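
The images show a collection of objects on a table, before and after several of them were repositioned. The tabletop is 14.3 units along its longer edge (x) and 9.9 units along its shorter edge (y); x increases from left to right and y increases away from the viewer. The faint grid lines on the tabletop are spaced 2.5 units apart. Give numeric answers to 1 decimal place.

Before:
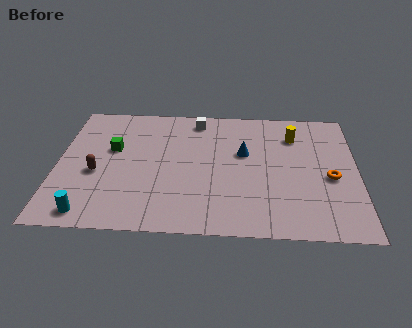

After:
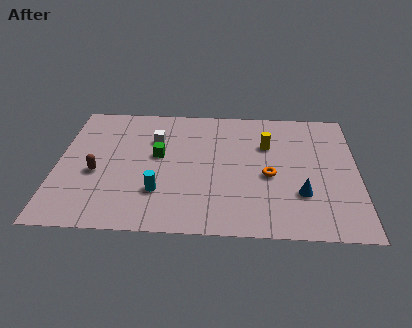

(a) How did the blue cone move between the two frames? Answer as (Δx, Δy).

(2.7, -3.0)

The blue cone was at about (8.9, 6.0) and moved to about (11.6, 3.0).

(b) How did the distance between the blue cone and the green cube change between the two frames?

+1.0

Before: roughly 6.3 units apart; after: 7.3. That's 1.0 units further apart.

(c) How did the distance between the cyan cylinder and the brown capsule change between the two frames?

+0.3

The distance was about 3.0 in the first image and 3.3 in the second, so they moved 0.3 units further apart.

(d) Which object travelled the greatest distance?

the blue cone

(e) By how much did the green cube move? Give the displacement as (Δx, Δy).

(2.2, -0.4)

The green cube was at about (2.6, 6.0) and moved to about (4.8, 5.6).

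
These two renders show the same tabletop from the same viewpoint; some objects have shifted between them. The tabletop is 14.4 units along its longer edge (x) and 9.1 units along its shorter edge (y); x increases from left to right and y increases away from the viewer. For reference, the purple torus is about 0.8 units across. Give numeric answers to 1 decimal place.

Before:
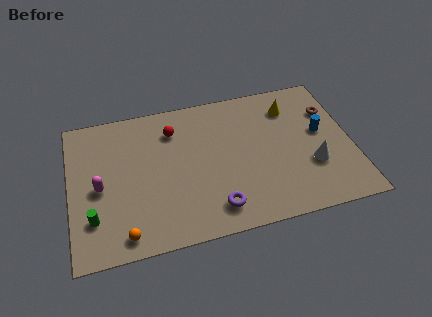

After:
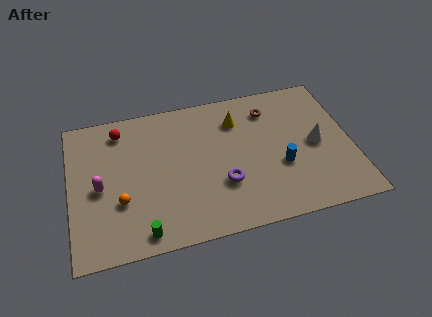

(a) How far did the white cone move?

1.3

The white cone moved from about (12.3, 3.1) to (12.6, 4.4), a distance of √(0.3² + 1.3²) ≈ 1.3.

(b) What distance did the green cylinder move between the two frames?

2.8

From (1.1, 2.4) to (3.5, 1.0), the green cylinder covered √(2.4² + 1.4²) ≈ 2.8 units.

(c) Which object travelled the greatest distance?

the brown torus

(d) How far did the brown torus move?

3.2

The brown torus moved from about (13.5, 6.4) to (10.4, 7.2), a distance of √(3.1² + 0.8²) ≈ 3.2.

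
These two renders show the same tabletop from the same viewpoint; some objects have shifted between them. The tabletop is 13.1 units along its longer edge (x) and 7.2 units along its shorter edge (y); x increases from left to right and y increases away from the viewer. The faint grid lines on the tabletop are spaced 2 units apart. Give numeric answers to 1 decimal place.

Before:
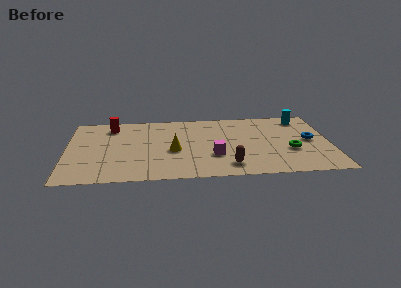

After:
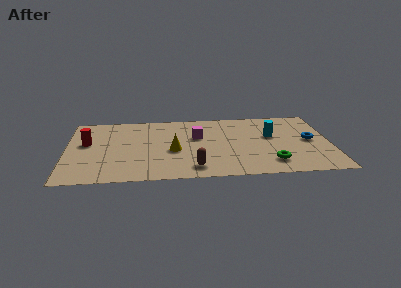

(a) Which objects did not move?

the blue torus and the yellow cone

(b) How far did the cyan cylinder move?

2.4

The cyan cylinder moved from about (11.8, 6.1) to (10.2, 4.3), a distance of √(1.6² + 1.8²) ≈ 2.4.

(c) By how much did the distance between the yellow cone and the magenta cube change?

-0.3

The distance was about 2.1 in the first image and 1.8 in the second, so they moved 0.3 units closer together.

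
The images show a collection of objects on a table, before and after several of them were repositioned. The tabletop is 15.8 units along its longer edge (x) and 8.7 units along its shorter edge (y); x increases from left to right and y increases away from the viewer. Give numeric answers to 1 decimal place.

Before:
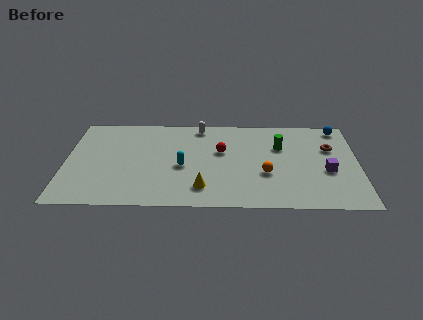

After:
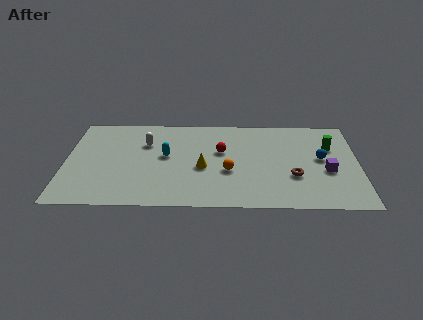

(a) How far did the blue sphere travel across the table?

3.2

From (14.8, 7.7) to (13.8, 4.7), the blue sphere covered √(1.0² + 3.0²) ≈ 3.2 units.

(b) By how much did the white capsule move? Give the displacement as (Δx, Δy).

(-2.9, -1.7)

The white capsule started near (7.2, 7.7) and ended near (4.3, 6.0).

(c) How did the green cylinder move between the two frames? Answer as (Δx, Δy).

(2.7, 0.0)

The green cylinder started near (11.6, 5.8) and ended near (14.3, 5.8).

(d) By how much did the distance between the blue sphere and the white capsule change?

+2.0

Before: roughly 7.6 units apart; after: 9.6. That's 2.0 units further apart.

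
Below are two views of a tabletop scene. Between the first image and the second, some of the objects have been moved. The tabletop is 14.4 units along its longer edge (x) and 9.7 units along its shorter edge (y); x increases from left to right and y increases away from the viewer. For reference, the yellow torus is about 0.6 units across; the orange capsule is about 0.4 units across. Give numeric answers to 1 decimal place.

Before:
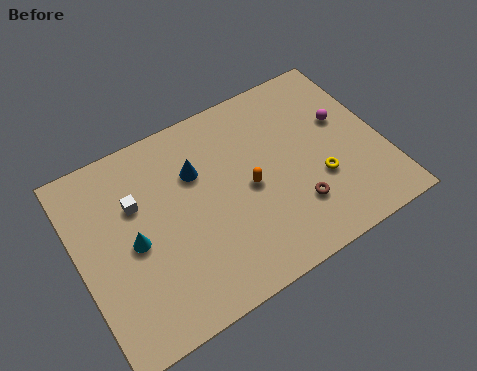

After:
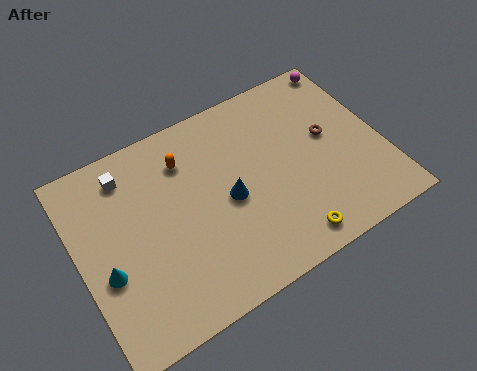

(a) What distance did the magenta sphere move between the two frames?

3.0

The magenta sphere was near (12.8, 5.9) before and (13.6, 8.8) after, so it travelled √(0.8² + 2.9²) ≈ 3.0 units.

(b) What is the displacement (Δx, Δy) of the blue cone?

(1.2, -2.1)

From the two frames, the blue cone sits at roughly (5.8, 6.6) before and (7.0, 4.5) after.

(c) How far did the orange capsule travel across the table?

3.8

The orange capsule moved from about (8.0, 4.6) to (5.4, 7.4), a distance of √(2.6² + 2.8²) ≈ 3.8.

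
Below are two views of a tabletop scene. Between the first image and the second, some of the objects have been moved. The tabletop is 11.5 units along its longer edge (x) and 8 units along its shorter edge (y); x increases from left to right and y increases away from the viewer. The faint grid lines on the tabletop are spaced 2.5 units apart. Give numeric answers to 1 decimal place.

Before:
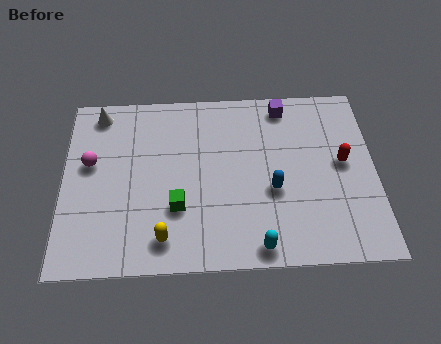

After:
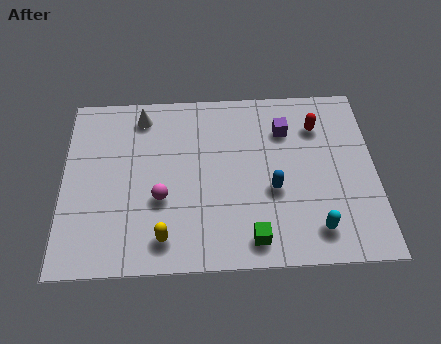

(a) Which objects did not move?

the blue capsule and the yellow capsule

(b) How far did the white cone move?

1.6

The white cone moved from about (1.3, 7.0) to (2.9, 6.8), a distance of √(1.6² + 0.2²) ≈ 1.6.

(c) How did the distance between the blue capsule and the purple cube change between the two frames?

-1.1

Before: roughly 3.8 units apart; after: 2.7. That's 1.1 units closer together.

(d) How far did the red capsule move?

1.9

From (10.3, 4.3) to (9.4, 6.0), the red capsule covered √(0.9² + 1.7²) ≈ 1.9 units.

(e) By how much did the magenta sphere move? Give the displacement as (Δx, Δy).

(2.6, -1.7)

The magenta sphere was at about (1.0, 4.7) and moved to about (3.6, 3.0).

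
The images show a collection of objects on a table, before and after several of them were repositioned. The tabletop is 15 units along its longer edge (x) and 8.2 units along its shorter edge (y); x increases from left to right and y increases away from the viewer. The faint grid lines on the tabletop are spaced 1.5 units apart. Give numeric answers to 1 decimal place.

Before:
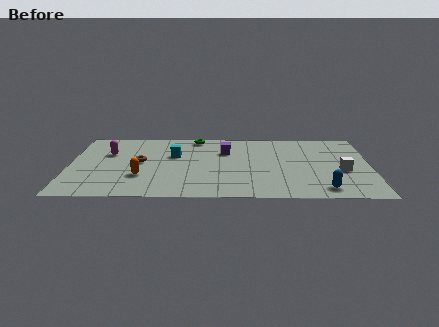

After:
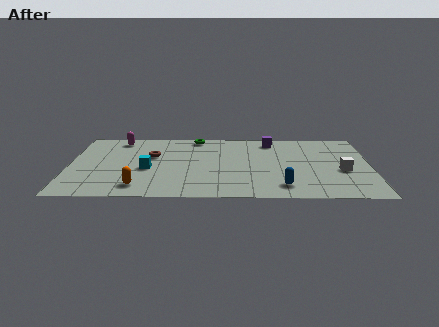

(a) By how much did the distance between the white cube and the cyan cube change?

+1.1

They were about 8.6 units apart before and 9.7 after — 1.1 units further apart.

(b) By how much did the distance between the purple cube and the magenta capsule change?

+1.8

Before: roughly 5.9 units apart; after: 7.7. That's 1.8 units further apart.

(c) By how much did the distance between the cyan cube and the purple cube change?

+4.5

They were about 2.6 units apart before and 7.1 after — 4.5 units further apart.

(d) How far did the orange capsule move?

1.2

From (3.6, 2.6) to (3.5, 1.4), the orange capsule covered √(0.1² + 1.2²) ≈ 1.2 units.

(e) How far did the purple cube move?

2.6

The purple cube moved from about (7.8, 5.7) to (10.1, 7.0), a distance of √(2.3² + 1.3²) ≈ 2.6.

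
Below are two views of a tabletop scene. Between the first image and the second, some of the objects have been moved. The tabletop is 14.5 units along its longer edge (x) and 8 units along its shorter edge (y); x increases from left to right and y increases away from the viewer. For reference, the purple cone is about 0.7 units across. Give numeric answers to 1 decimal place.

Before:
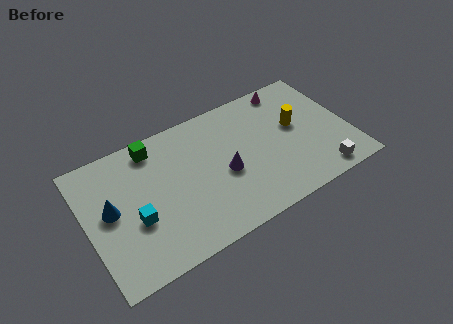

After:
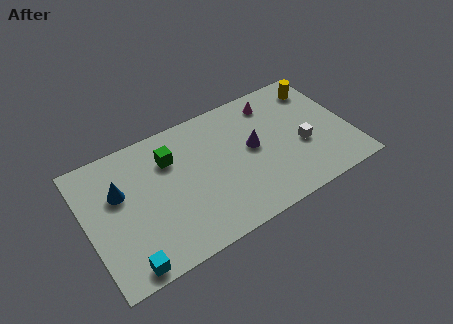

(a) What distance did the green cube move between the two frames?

1.4

The green cube moved from about (4.0, 6.9) to (4.8, 5.8), a distance of √(0.8² + 1.1²) ≈ 1.4.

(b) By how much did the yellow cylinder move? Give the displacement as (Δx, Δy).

(1.6, 1.9)

The yellow cylinder was at about (11.7, 4.6) and moved to about (13.3, 6.5).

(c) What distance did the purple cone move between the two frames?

1.9

The purple cone moved from about (7.5, 3.5) to (9.2, 4.3), a distance of √(1.7² + 0.8²) ≈ 1.9.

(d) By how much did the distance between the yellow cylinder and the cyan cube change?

+3.6

They were about 9.3 units apart before and 12.9 after — 3.6 units further apart.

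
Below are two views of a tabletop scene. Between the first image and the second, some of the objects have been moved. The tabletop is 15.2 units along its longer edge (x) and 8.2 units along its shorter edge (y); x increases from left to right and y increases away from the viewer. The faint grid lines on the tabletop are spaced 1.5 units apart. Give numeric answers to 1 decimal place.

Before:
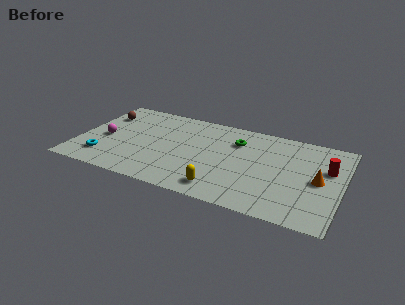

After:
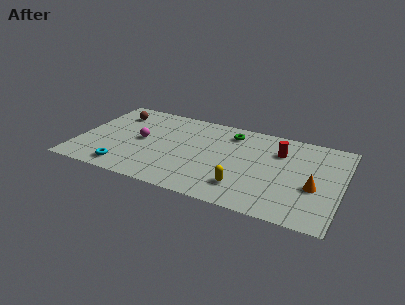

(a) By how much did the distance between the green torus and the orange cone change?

+0.8

The distance was about 5.3 in the first image and 6.1 in the second, so they moved 0.8 units further apart.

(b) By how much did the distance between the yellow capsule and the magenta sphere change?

-0.9

They were about 7.5 units apart before and 6.6 after — 0.9 units closer together.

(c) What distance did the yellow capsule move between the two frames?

1.3

The yellow capsule moved from about (8.6, 1.3) to (9.8, 1.9), a distance of √(1.2² + 0.6²) ≈ 1.3.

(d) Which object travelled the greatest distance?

the red cylinder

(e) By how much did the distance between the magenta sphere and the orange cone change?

-2.3

They were about 12.4 units apart before and 10.1 after — 2.3 units closer together.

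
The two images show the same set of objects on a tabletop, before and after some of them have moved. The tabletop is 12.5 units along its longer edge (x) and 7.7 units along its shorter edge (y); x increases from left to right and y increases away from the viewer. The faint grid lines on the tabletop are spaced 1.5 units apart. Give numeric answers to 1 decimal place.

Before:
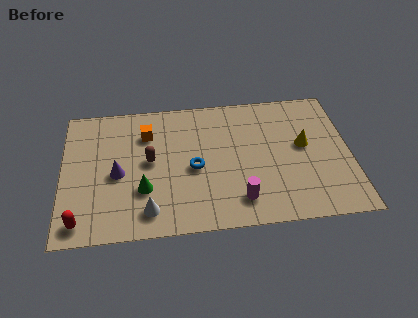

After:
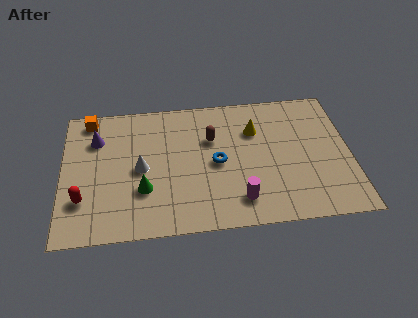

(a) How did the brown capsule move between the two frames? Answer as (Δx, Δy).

(2.7, 1.0)

The brown capsule started near (3.8, 4.1) and ended near (6.5, 5.1).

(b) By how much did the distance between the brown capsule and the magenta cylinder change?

-0.8

Before: roughly 4.6 units apart; after: 3.8. That's 0.8 units closer together.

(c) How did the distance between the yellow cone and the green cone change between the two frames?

-1.5

Before: roughly 7.2 units apart; after: 5.7. That's 1.5 units closer together.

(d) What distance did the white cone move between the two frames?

2.4

From (3.7, 1.3) to (3.4, 3.7), the white cone covered √(0.3² + 2.4²) ≈ 2.4 units.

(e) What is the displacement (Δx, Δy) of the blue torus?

(1.0, 0.2)

The blue torus was at about (5.7, 3.5) and moved to about (6.7, 3.7).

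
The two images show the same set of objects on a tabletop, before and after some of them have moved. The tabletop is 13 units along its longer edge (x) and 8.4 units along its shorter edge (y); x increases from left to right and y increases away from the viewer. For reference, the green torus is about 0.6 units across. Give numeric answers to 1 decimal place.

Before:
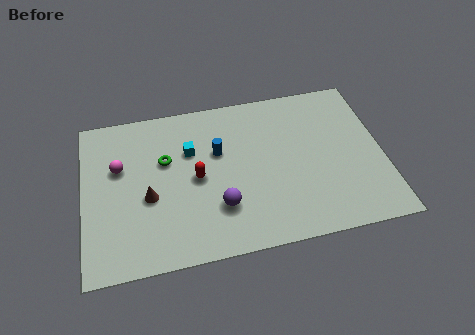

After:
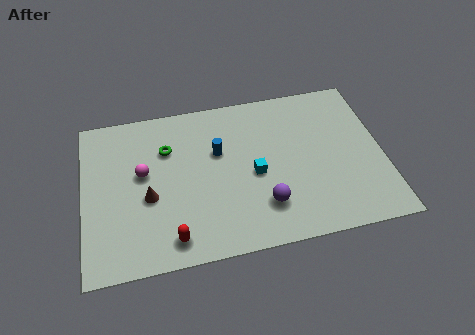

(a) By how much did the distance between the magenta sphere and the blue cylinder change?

-1.0

The distance was about 4.3 in the first image and 3.3 in the second, so they moved 1.0 units closer together.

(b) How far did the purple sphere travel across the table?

1.9

The purple sphere moved from about (5.8, 2.4) to (7.7, 2.1), a distance of √(1.9² + 0.3²) ≈ 1.9.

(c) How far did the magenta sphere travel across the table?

1.1

The magenta sphere was near (1.6, 5.3) before and (2.6, 4.8) after, so it travelled √(1.0² + 0.5²) ≈ 1.1 units.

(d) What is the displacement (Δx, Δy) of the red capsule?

(-1.2, -2.9)

The red capsule was at about (4.9, 4.1) and moved to about (3.7, 1.2).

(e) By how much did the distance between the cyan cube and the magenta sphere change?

+1.8

They were about 3.1 units apart before and 4.9 after — 1.8 units further apart.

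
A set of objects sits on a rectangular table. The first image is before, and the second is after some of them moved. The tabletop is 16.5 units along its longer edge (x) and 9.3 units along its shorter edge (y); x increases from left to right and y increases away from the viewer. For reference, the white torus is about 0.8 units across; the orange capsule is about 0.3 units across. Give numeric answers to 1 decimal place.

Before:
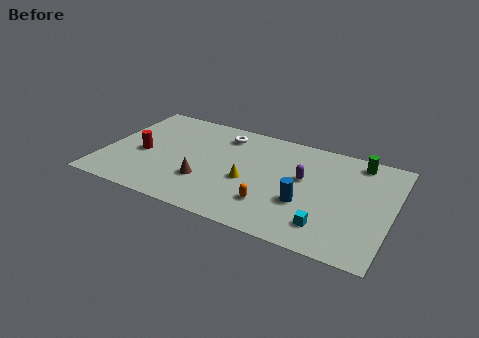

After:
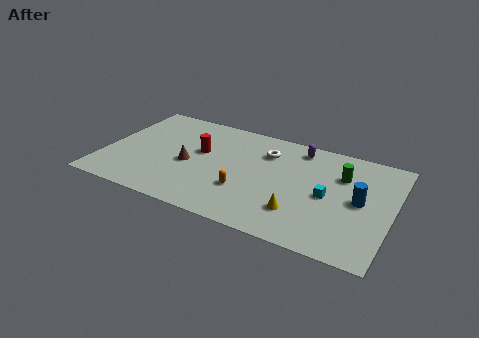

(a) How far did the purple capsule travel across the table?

2.6

The purple capsule moved from about (11.4, 5.4) to (10.9, 8.0), a distance of √(0.5² + 2.6²) ≈ 2.6.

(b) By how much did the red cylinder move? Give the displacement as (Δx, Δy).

(3.2, 1.4)

From the two frames, the red cylinder sits at roughly (2.2, 4.1) before and (5.4, 5.5) after.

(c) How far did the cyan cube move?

2.5

The cyan cube was near (13.1, 1.9) before and (12.9, 4.4) after, so it travelled √(0.2² + 2.5²) ≈ 2.5 units.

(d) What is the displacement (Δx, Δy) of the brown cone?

(-1.1, 1.2)

From the two frames, the brown cone sits at roughly (6.0, 2.9) before and (4.9, 4.1) after.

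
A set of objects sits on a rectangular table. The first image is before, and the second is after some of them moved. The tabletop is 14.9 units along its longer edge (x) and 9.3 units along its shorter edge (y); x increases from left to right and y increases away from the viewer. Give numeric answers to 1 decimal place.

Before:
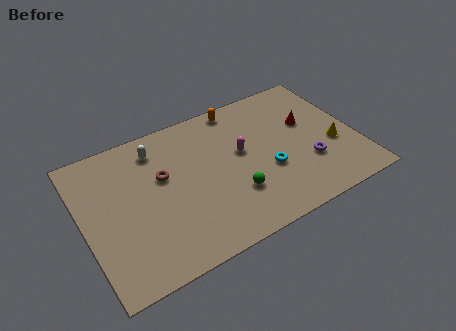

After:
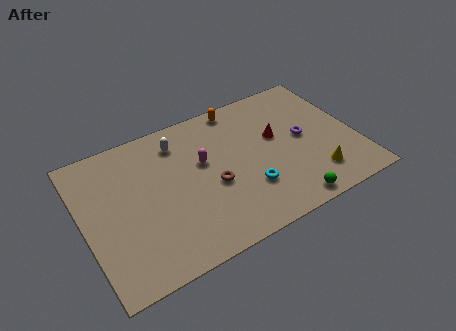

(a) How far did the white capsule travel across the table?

1.2

The white capsule moved from about (4.3, 7.6) to (5.5, 7.5), a distance of √(1.2² + 0.1²) ≈ 1.2.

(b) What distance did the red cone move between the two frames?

1.8

From (12.5, 5.7) to (10.7, 5.5), the red cone covered √(1.8² + 0.2²) ≈ 1.8 units.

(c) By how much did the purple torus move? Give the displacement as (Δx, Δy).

(0.0, 1.8)

The purple torus started near (12.1, 3.0) and ended near (12.1, 4.8).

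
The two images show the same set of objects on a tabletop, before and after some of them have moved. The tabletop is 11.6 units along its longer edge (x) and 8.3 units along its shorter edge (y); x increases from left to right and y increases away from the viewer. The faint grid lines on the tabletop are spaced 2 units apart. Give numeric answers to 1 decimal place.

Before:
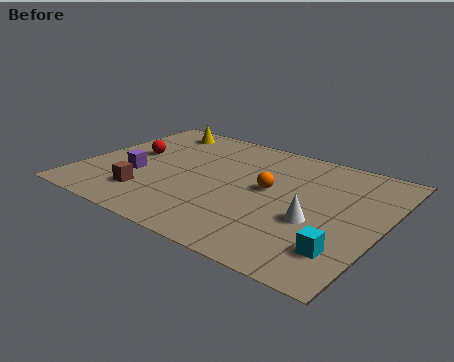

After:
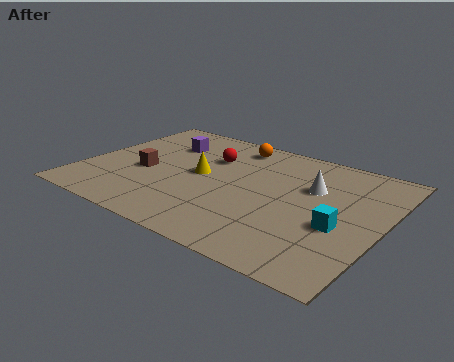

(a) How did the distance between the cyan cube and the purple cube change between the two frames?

-0.5

Before: roughly 8.4 units apart; after: 7.9. That's 0.5 units closer together.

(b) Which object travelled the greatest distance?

the yellow cone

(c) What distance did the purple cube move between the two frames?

2.9

From (2.2, 3.1) to (2.7, 6.0), the purple cube covered √(0.5² + 2.9²) ≈ 2.9 units.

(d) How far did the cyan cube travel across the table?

1.5

From (10.5, 1.9) to (10.1, 3.3), the cyan cube covered √(0.4² + 1.4²) ≈ 1.5 units.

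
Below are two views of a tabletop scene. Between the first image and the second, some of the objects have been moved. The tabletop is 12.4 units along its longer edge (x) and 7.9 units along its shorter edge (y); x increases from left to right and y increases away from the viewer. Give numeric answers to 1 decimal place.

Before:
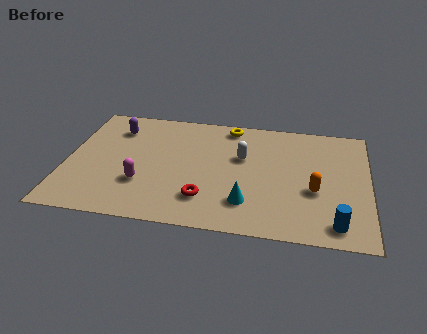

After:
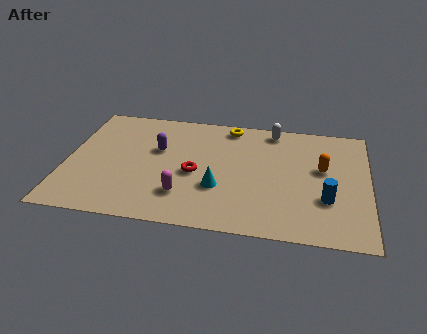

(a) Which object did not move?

the yellow torus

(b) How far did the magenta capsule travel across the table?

1.8

From (3.2, 2.5) to (4.9, 2.0), the magenta capsule covered √(1.7² + 0.5²) ≈ 1.8 units.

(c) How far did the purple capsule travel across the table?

2.2

From (1.9, 6.1) to (3.7, 4.9), the purple capsule covered √(1.8² + 1.2²) ≈ 2.2 units.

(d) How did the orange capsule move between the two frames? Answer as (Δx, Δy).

(0.3, 1.5)

The orange capsule was at about (10.2, 3.1) and moved to about (10.5, 4.6).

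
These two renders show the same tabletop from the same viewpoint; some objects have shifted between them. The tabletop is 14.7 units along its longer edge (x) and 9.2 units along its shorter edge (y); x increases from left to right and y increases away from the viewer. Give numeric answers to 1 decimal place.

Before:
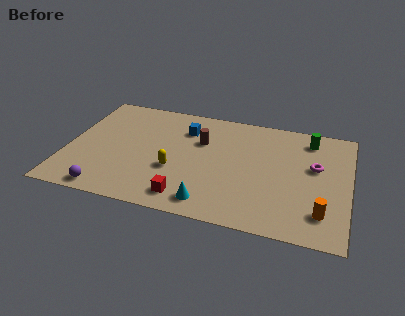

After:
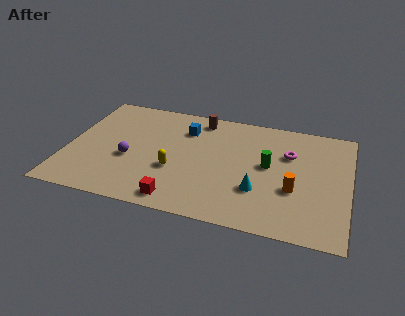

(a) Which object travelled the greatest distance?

the green cylinder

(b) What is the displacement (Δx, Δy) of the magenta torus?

(-1.4, 0.7)

From the two frames, the magenta torus sits at roughly (12.9, 5.5) before and (11.5, 6.2) after.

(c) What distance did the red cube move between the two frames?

0.5

The red cube moved from about (6.5, 1.4) to (6.1, 1.1), a distance of √(0.4² + 0.3²) ≈ 0.5.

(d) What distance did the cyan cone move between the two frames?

2.9

The cyan cone moved from about (7.7, 1.3) to (10.1, 2.9), a distance of √(2.4² + 1.6²) ≈ 2.9.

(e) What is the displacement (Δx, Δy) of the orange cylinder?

(-1.5, 1.4)

The orange cylinder started near (13.4, 2.0) and ended near (11.9, 3.4).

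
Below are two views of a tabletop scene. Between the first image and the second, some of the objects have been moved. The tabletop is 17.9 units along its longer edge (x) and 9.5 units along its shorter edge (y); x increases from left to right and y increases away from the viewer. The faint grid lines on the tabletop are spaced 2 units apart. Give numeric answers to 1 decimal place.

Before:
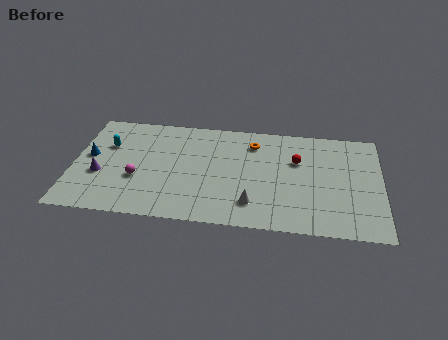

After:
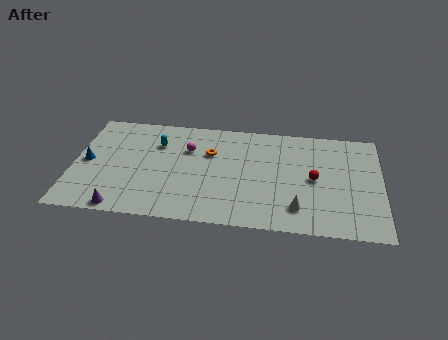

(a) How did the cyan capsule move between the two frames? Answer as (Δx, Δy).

(2.9, 0.5)

From the two frames, the cyan capsule sits at roughly (1.9, 6.3) before and (4.8, 6.8) after.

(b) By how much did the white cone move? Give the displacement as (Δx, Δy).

(2.6, -0.1)

The white cone was at about (10.5, 2.1) and moved to about (13.1, 2.0).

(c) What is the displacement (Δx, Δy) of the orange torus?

(-2.5, -1.2)

The orange torus was at about (10.4, 7.5) and moved to about (7.9, 6.3).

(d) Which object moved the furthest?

the magenta sphere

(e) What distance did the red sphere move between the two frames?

1.8

From (13.0, 6.2) to (14.0, 4.7), the red sphere covered √(1.0² + 1.5²) ≈ 1.8 units.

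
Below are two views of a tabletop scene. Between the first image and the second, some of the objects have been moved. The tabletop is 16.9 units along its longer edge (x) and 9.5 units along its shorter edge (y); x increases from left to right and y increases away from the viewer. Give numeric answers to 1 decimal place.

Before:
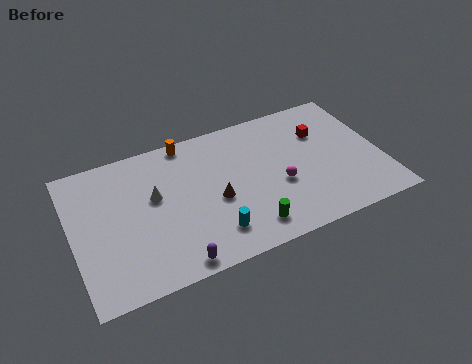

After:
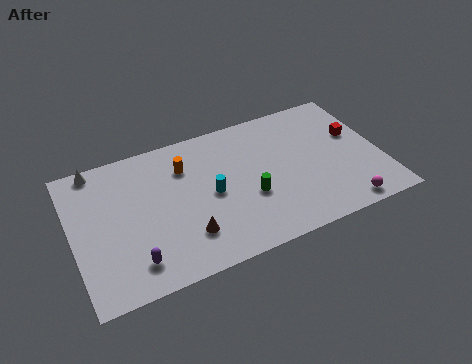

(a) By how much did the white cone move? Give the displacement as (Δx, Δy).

(-2.9, 3.1)

From the two frames, the white cone sits at roughly (4.5, 5.6) before and (1.6, 8.7) after.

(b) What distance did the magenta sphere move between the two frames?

4.3

The magenta sphere moved from about (11.2, 3.8) to (14.4, 1.0), a distance of √(3.2² + 2.8²) ≈ 4.3.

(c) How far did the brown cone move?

2.5

From (7.7, 4.1) to (5.9, 2.4), the brown cone covered √(1.8² + 1.7²) ≈ 2.5 units.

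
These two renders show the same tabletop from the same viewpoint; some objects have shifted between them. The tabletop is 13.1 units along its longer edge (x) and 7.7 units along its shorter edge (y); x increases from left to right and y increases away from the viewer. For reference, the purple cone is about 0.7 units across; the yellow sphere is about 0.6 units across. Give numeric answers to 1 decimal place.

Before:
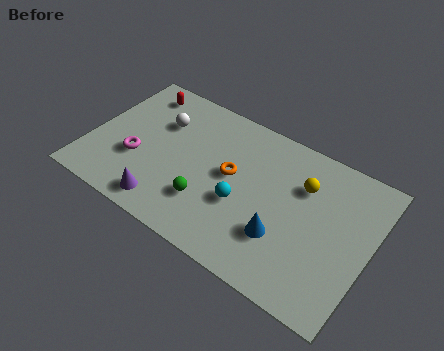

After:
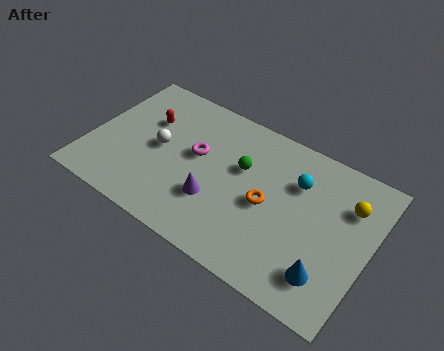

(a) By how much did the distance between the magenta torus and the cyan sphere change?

-0.3

Before: roughly 5.0 units apart; after: 4.7. That's 0.3 units closer together.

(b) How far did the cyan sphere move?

3.3

From (7.3, 3.0) to (9.5, 5.4), the cyan sphere covered √(2.2² + 2.4²) ≈ 3.3 units.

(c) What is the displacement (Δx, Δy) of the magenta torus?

(2.6, 1.6)

From the two frames, the magenta torus sits at roughly (2.3, 2.8) before and (4.9, 4.4) after.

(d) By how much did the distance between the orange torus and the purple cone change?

-1.5

Before: roughly 4.0 units apart; after: 2.5. That's 1.5 units closer together.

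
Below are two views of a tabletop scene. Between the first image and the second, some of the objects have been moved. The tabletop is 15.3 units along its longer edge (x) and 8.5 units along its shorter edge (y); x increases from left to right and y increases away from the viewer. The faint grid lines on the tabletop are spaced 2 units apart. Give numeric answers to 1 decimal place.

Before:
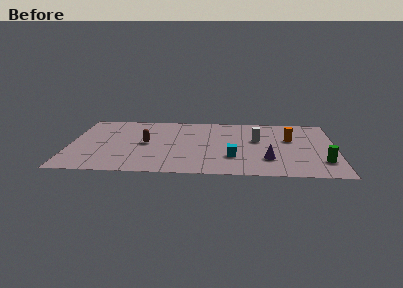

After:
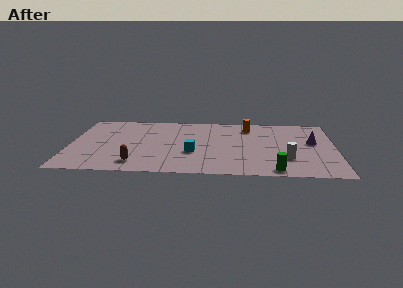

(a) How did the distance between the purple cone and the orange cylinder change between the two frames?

+1.0

The distance was about 3.2 in the first image and 4.2 in the second, so they moved 1.0 units further apart.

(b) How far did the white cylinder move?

3.1

The white cylinder moved from about (10.8, 5.1) to (12.5, 2.5), a distance of √(1.7² + 2.6²) ≈ 3.1.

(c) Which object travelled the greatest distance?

the purple cone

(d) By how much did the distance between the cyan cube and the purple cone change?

+5.1

The distance was about 2.0 in the first image and 7.1 in the second, so they moved 5.1 units further apart.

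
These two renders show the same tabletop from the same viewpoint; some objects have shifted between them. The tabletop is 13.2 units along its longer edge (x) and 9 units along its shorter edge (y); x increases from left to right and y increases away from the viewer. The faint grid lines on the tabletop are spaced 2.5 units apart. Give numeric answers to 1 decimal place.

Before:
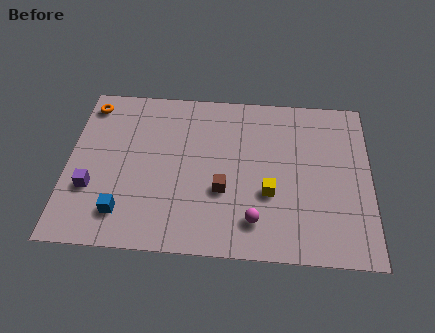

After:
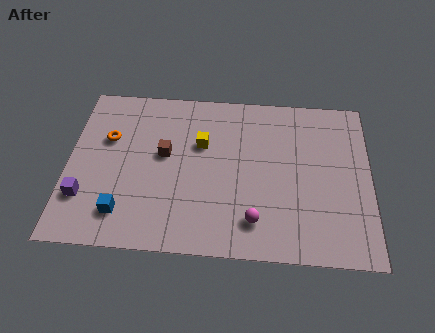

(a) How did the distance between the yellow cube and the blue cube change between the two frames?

-1.3

They were about 6.5 units apart before and 5.2 after — 1.3 units closer together.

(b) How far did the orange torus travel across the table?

2.1

From (0.8, 7.7) to (1.7, 5.8), the orange torus covered √(0.9² + 1.9²) ≈ 2.1 units.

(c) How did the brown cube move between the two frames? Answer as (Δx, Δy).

(-2.6, 1.8)

From the two frames, the brown cube sits at roughly (6.8, 3.3) before and (4.2, 5.1) after.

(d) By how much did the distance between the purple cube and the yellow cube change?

-1.7

Before: roughly 7.7 units apart; after: 6.0. That's 1.7 units closer together.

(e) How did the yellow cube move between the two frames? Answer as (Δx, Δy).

(-3.0, 2.5)

The yellow cube was at about (8.8, 3.3) and moved to about (5.8, 5.8).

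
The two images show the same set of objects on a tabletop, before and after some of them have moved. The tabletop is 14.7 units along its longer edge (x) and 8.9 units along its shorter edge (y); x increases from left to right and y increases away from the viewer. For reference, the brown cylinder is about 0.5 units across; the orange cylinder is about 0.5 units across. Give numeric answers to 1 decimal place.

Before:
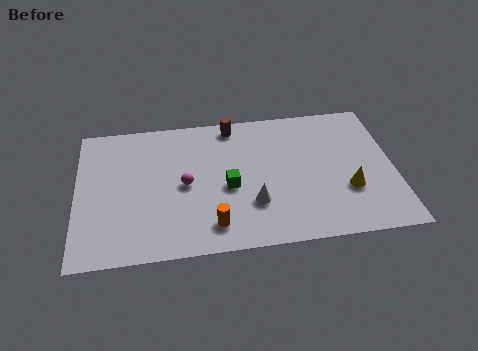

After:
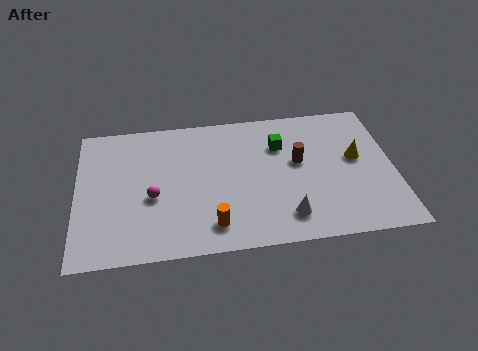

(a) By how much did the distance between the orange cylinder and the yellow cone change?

+1.1

The distance was about 6.5 in the first image and 7.6 in the second, so they moved 1.1 units further apart.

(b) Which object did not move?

the orange cylinder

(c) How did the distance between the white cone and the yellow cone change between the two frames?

+0.3

The distance was about 4.4 in the first image and 4.7 in the second, so they moved 0.3 units further apart.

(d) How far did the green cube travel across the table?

3.5

The green cube was near (7.0, 3.9) before and (9.5, 6.3) after, so it travelled √(2.5² + 2.4²) ≈ 3.5 units.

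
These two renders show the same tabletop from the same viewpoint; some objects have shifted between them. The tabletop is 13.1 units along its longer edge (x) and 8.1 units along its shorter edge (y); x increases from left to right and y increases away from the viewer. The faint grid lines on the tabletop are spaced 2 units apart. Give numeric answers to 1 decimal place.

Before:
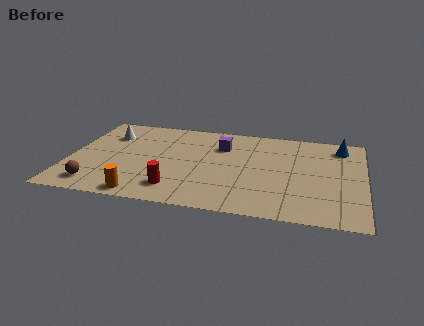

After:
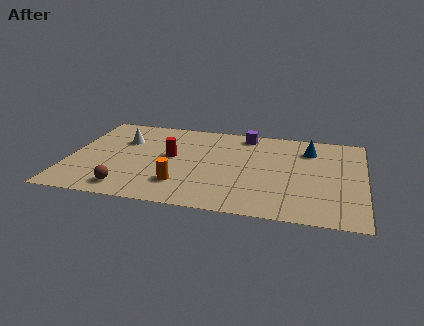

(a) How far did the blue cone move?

1.5

The blue cone moved from about (12.0, 6.7) to (10.6, 6.2), a distance of √(1.4² + 0.5²) ≈ 1.5.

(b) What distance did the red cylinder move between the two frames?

2.8

From (4.9, 1.6) to (4.5, 4.4), the red cylinder covered √(0.4² + 2.8²) ≈ 2.8 units.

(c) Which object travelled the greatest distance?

the red cylinder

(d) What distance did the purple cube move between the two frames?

1.6

From (6.7, 5.8) to (7.7, 7.1), the purple cube covered √(1.0² + 1.3²) ≈ 1.6 units.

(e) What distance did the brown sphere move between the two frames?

1.4

From (1.4, 1.3) to (2.8, 1.2), the brown sphere covered √(1.4² + 0.1²) ≈ 1.4 units.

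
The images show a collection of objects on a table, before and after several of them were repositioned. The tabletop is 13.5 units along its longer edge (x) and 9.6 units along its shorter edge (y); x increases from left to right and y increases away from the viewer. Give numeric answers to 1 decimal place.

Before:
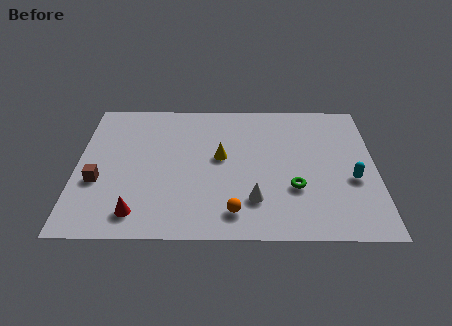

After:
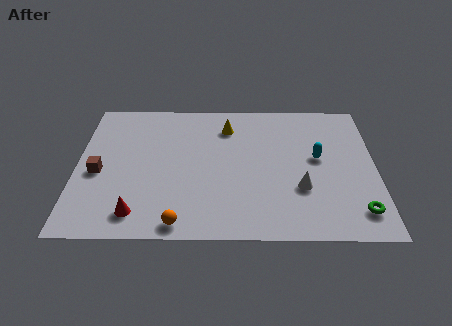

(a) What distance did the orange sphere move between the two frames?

2.5

The orange sphere moved from about (7.1, 1.6) to (4.7, 0.9), a distance of √(2.4² + 0.7²) ≈ 2.5.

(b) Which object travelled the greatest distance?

the green torus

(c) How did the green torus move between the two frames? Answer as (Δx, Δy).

(2.8, -1.5)

The green torus started near (9.8, 3.2) and ended near (12.6, 1.7).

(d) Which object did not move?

the red cone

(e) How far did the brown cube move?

0.6

The brown cube moved from about (1.0, 3.6) to (1.0, 4.2), a distance of √(0.0² + 0.6²) ≈ 0.6.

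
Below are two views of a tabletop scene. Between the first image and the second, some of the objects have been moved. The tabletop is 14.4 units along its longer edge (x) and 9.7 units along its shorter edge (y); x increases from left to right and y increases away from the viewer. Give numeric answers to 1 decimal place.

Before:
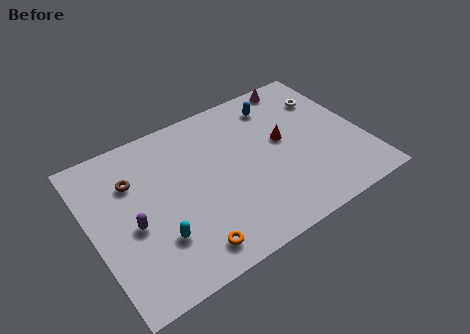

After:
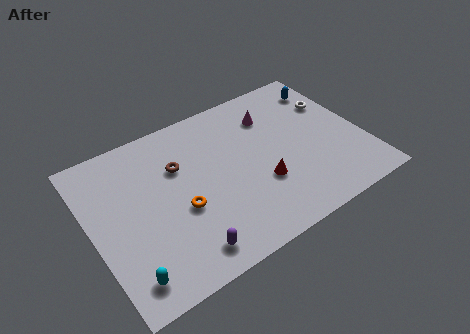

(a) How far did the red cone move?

2.6

The red cone moved from about (10.3, 5.4) to (8.7, 3.3), a distance of √(1.6² + 2.1²) ≈ 2.6.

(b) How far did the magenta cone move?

2.3

The magenta cone moved from about (11.8, 8.8) to (10.0, 7.3), a distance of √(1.8² + 1.5²) ≈ 2.3.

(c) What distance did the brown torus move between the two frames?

2.4

The brown torus was near (2.4, 6.8) before and (4.8, 6.5) after, so it travelled √(2.4² + 0.3²) ≈ 2.4 units.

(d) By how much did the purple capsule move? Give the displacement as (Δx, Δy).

(2.3, -2.8)

The purple capsule started near (2.0, 4.2) and ended near (4.3, 1.4).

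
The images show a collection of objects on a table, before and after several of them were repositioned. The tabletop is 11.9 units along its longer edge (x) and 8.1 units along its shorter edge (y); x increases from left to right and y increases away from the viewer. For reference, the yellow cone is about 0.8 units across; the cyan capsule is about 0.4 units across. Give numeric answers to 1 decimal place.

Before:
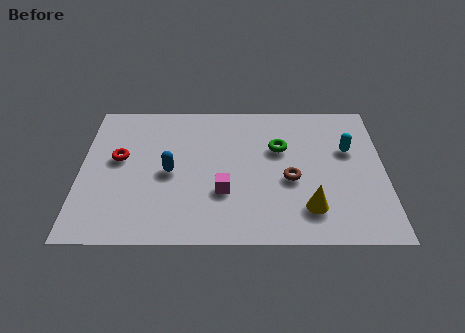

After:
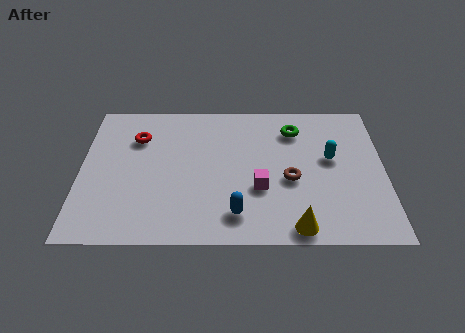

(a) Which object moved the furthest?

the blue capsule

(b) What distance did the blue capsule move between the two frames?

3.5

The blue capsule moved from about (3.5, 3.8) to (6.1, 1.5), a distance of √(2.6² + 2.3²) ≈ 3.5.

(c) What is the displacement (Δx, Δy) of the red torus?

(0.7, 1.2)

From the two frames, the red torus sits at roughly (1.5, 4.6) before and (2.2, 5.8) after.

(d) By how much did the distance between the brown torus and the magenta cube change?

-1.4

Before: roughly 2.7 units apart; after: 1.3. That's 1.4 units closer together.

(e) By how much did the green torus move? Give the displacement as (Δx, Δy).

(0.6, 1.1)

The green torus was at about (7.8, 5.2) and moved to about (8.4, 6.3).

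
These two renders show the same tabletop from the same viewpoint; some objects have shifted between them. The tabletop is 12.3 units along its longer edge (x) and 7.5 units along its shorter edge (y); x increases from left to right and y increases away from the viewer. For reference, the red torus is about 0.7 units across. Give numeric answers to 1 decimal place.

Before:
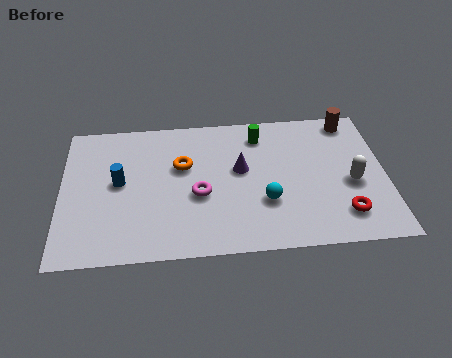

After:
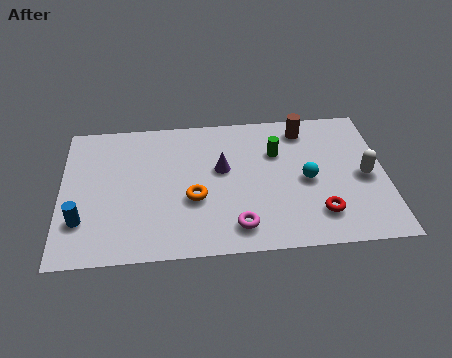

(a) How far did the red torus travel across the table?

0.9

The red torus moved from about (10.6, 1.6) to (9.7, 1.7), a distance of √(0.9² + 0.1²) ≈ 0.9.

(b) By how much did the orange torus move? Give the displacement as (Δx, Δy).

(0.4, -1.8)

From the two frames, the orange torus sits at roughly (4.6, 4.7) before and (5.0, 2.9) after.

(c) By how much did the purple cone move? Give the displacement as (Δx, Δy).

(-0.7, 0.1)

The purple cone was at about (6.8, 4.3) and moved to about (6.1, 4.4).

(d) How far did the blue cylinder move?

2.4

From (2.2, 4.0) to (0.8, 2.1), the blue cylinder covered √(1.4² + 1.9²) ≈ 2.4 units.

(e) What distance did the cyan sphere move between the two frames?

1.9

The cyan sphere was near (7.7, 2.5) before and (9.3, 3.5) after, so it travelled √(1.6² + 1.0²) ≈ 1.9 units.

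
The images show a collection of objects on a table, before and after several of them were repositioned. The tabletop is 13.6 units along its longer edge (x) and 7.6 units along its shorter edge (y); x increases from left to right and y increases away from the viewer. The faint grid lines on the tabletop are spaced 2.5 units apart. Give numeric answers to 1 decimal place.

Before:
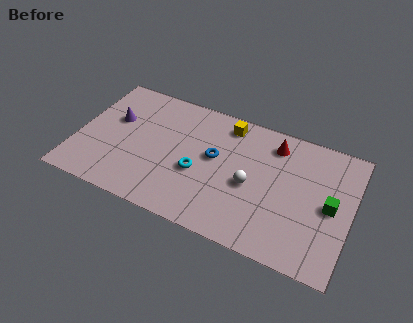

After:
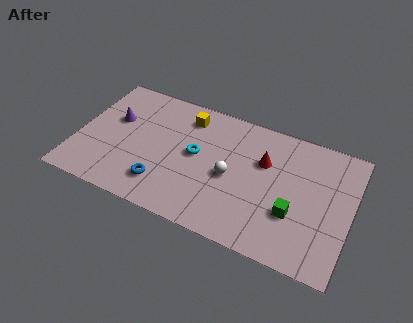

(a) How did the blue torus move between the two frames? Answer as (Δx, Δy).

(-2.3, -2.6)

From the two frames, the blue torus sits at roughly (6.8, 4.3) before and (4.5, 1.7) after.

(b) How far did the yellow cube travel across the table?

2.0

The yellow cube moved from about (7.2, 6.5) to (5.2, 6.2), a distance of √(2.0² + 0.3²) ≈ 2.0.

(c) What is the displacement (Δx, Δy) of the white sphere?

(-1.0, 0.1)

The white sphere started near (8.7, 3.4) and ended near (7.7, 3.5).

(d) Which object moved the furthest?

the blue torus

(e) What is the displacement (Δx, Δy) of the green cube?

(-1.7, -1.1)

The green cube started near (12.6, 3.7) and ended near (10.9, 2.6).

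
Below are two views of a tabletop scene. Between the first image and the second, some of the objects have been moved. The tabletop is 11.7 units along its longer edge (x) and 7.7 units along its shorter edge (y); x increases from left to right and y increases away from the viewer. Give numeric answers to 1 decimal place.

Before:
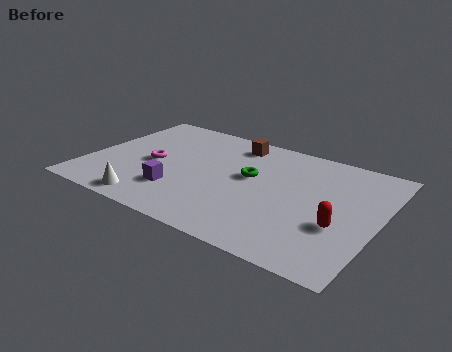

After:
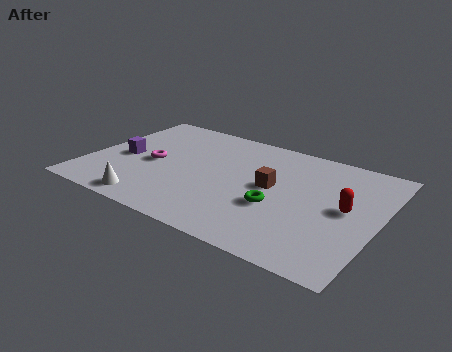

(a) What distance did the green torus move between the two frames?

2.0

The green torus was near (6.5, 4.4) before and (7.8, 2.9) after, so it travelled √(1.3² + 1.5²) ≈ 2.0 units.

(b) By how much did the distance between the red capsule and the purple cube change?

+2.6

They were about 6.4 units apart before and 9.0 after — 2.6 units further apart.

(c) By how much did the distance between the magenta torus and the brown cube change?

+0.7

Before: roughly 4.1 units apart; after: 4.8. That's 0.7 units further apart.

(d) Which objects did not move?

the white cone and the magenta torus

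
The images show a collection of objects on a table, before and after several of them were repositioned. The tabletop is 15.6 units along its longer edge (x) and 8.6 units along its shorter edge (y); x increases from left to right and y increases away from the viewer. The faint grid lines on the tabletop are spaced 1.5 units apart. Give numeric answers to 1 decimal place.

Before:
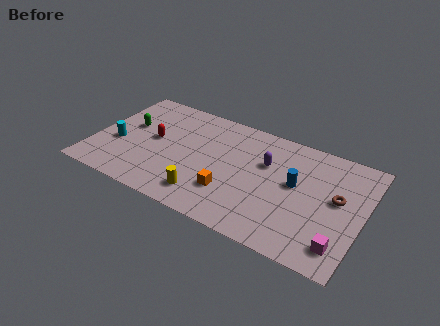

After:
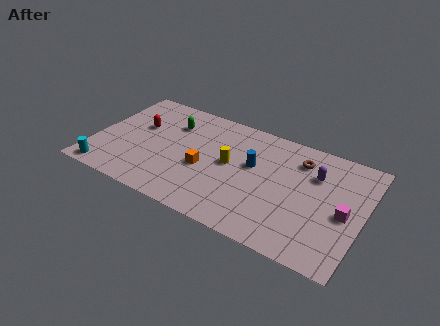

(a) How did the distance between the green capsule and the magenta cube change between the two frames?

-2.6

They were about 13.3 units apart before and 10.7 after — 2.6 units closer together.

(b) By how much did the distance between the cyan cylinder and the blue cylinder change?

-1.3

The distance was about 10.4 in the first image and 9.1 in the second, so they moved 1.3 units closer together.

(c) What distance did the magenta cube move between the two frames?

2.3

The magenta cube was near (14.6, 1.6) before and (14.6, 3.9) after, so it travelled √(0.0² + 2.3²) ≈ 2.3 units.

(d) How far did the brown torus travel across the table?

3.1

The brown torus was near (14.1, 4.8) before and (11.7, 6.7) after, so it travelled √(2.4² + 1.9²) ≈ 3.1 units.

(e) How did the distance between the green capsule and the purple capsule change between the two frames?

+0.4

They were about 8.1 units apart before and 8.5 after — 0.4 units further apart.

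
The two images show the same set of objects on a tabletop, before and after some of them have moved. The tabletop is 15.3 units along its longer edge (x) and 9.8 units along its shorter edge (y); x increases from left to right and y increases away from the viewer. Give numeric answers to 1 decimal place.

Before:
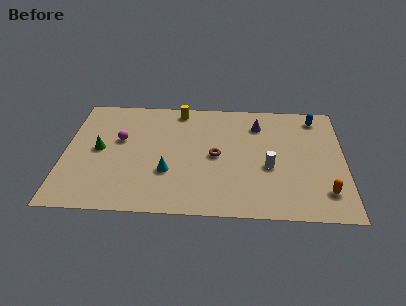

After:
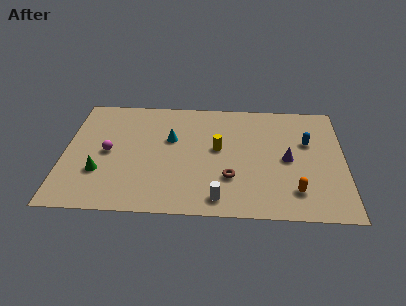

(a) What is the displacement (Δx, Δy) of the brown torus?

(0.8, -1.8)

The brown torus was at about (8.3, 4.8) and moved to about (9.1, 3.0).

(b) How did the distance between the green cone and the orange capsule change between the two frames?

-2.0

The distance was about 12.6 in the first image and 10.6 in the second, so they moved 2.0 units closer together.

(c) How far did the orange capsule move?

1.6

From (14.2, 2.1) to (12.6, 2.1), the orange capsule covered √(1.6² + 0.0²) ≈ 1.6 units.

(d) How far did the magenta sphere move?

1.3

From (3.0, 5.9) to (2.4, 4.8), the magenta sphere covered √(0.6² + 1.1²) ≈ 1.3 units.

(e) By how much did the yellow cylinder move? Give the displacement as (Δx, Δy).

(2.2, -3.3)

The yellow cylinder was at about (6.2, 8.7) and moved to about (8.4, 5.4).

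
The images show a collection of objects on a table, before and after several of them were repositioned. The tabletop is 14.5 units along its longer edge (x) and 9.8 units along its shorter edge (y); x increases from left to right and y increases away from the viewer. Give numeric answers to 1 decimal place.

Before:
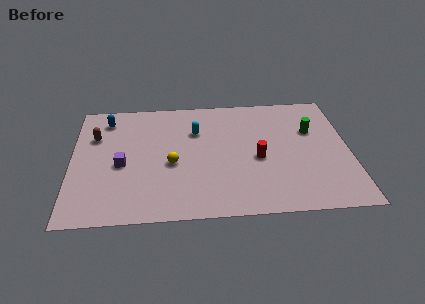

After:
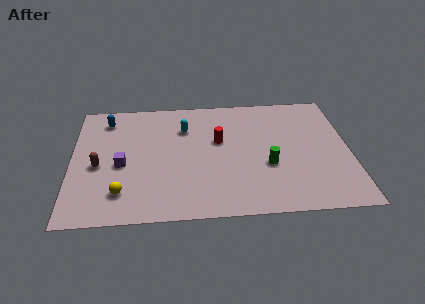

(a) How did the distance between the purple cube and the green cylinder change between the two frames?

-2.6

The distance was about 10.2 in the first image and 7.6 in the second, so they moved 2.6 units closer together.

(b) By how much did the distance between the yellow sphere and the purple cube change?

-0.4

The distance was about 2.6 in the first image and 2.2 in the second, so they moved 0.4 units closer together.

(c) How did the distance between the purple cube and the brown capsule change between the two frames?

-1.6

The distance was about 2.8 in the first image and 1.2 in the second, so they moved 1.6 units closer together.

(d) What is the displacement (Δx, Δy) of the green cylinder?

(-2.4, -2.7)

From the two frames, the green cylinder sits at roughly (12.6, 6.4) before and (10.2, 3.7) after.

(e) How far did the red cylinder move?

2.6

From (9.7, 4.3) to (7.7, 5.9), the red cylinder covered √(2.0² + 1.6²) ≈ 2.6 units.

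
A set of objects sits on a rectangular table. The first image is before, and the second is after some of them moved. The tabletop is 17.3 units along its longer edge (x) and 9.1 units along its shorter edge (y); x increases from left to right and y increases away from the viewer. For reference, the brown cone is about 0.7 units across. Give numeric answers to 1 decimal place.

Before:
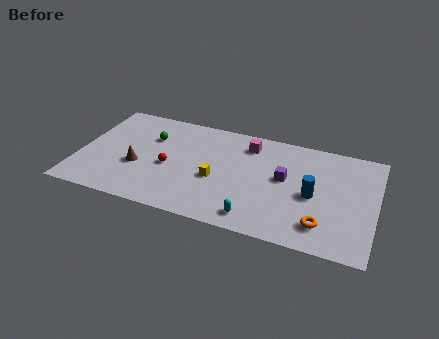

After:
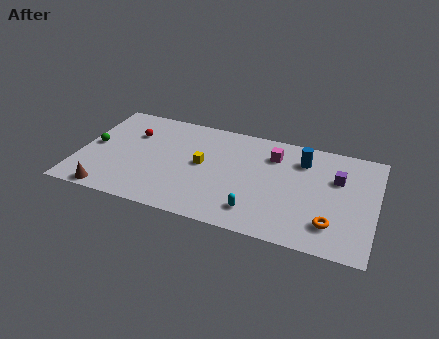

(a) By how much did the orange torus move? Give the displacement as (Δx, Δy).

(0.5, 0.2)

From the two frames, the orange torus sits at roughly (14.4, 1.9) before and (14.9, 2.1) after.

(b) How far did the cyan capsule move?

0.5

The cyan capsule was near (10.6, 1.3) before and (10.6, 1.8) after, so it travelled √(0.0² + 0.5²) ≈ 0.5 units.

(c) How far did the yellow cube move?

1.3

The yellow cube moved from about (8.1, 3.8) to (7.2, 4.8), a distance of √(0.9² + 1.0²) ≈ 1.3.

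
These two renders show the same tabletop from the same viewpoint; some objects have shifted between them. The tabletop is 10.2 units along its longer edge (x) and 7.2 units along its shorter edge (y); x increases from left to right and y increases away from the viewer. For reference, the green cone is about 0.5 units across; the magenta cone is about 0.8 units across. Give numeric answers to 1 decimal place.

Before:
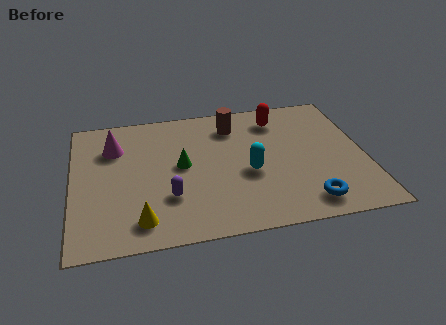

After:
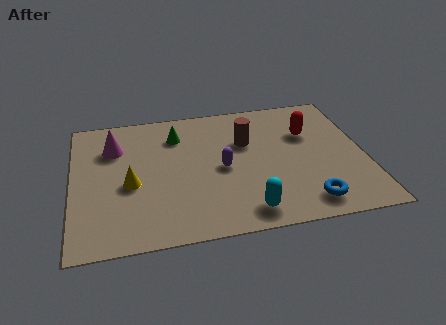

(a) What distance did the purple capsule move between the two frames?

2.2

From (3.3, 2.2) to (5.2, 3.4), the purple capsule covered √(1.9² + 1.2²) ≈ 2.2 units.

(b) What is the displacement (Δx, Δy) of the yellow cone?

(-0.3, 1.9)

The yellow cone was at about (2.3, 1.2) and moved to about (2.0, 3.1).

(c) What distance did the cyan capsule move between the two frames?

2.0

The cyan capsule moved from about (6.1, 3.0) to (5.9, 1.0), a distance of √(0.2² + 2.0²) ≈ 2.0.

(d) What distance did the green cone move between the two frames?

1.7

From (3.8, 3.8) to (3.7, 5.5), the green cone covered √(0.1² + 1.7²) ≈ 1.7 units.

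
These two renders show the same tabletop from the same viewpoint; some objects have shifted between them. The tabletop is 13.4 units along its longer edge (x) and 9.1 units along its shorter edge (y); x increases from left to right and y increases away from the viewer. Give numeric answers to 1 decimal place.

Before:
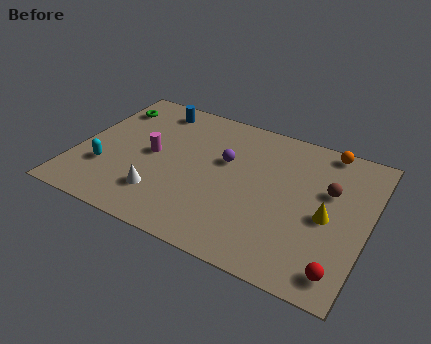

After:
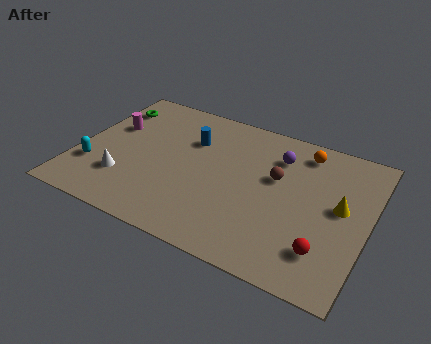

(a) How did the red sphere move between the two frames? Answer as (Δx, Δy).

(-0.8, 0.8)

The red sphere started near (12.5, 1.3) and ended near (11.7, 2.1).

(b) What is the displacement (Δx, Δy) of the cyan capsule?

(-0.6, -0.1)

The cyan capsule started near (1.5, 2.8) and ended near (0.9, 2.7).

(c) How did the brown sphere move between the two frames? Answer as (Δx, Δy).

(-2.4, -0.2)

From the two frames, the brown sphere sits at roughly (11.5, 5.7) before and (9.1, 5.5) after.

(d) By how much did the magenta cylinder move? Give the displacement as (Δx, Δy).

(-2.1, 1.1)

The magenta cylinder was at about (3.4, 4.6) and moved to about (1.3, 5.7).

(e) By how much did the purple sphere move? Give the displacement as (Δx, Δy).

(2.3, 1.3)

From the two frames, the purple sphere sits at roughly (6.7, 5.6) before and (9.0, 6.9) after.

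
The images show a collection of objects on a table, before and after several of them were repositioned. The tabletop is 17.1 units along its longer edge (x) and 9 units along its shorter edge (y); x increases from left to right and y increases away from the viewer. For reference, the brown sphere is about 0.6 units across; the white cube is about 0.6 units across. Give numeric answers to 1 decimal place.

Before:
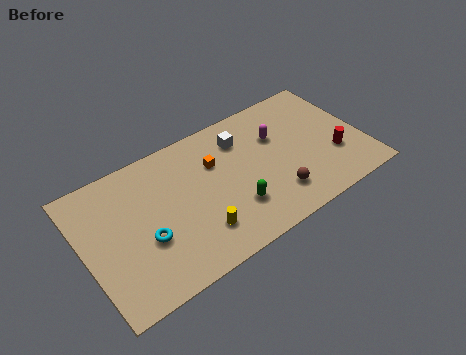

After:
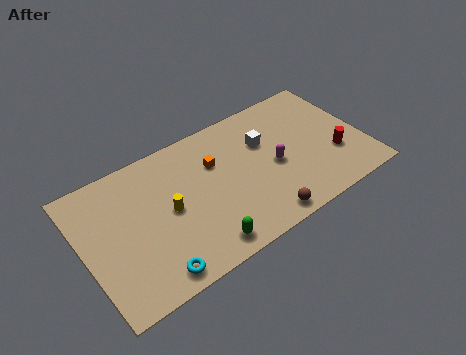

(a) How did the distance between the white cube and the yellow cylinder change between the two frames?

+0.5

Before: roughly 5.9 units apart; after: 6.4. That's 0.5 units further apart.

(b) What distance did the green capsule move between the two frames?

2.6

The green capsule moved from about (8.8, 2.6) to (6.6, 1.2), a distance of √(2.2² + 1.4²) ≈ 2.6.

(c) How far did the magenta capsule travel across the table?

2.0

The magenta capsule moved from about (12.1, 6.0) to (11.6, 4.1), a distance of √(0.5² + 1.9²) ≈ 2.0.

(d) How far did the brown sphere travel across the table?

1.6

The brown sphere moved from about (11.3, 2.1) to (10.2, 1.0), a distance of √(1.1² + 1.1²) ≈ 1.6.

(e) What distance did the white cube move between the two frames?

1.6

From (10.0, 6.9) to (11.3, 6.0), the white cube covered √(1.3² + 0.9²) ≈ 1.6 units.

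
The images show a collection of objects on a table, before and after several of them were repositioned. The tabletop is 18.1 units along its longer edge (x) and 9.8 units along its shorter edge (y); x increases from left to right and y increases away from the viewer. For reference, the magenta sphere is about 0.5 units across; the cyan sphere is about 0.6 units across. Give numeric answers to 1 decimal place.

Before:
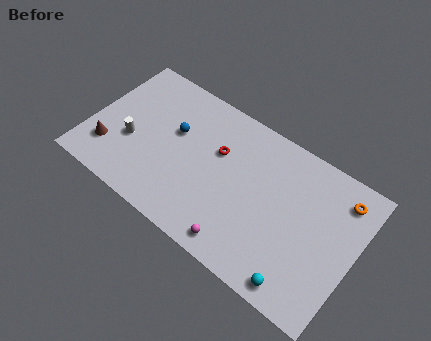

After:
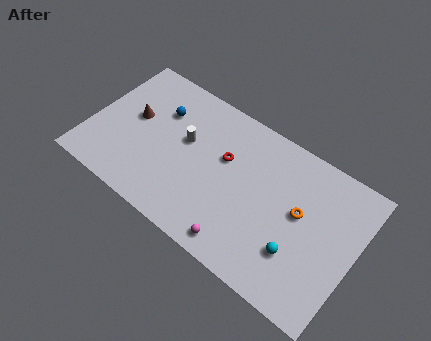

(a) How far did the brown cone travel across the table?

3.2

The brown cone was near (1.6, 2.5) before and (2.7, 5.5) after, so it travelled √(1.1² + 3.0²) ≈ 3.2 units.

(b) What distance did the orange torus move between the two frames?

3.5

The orange torus moved from about (16.7, 8.0) to (14.3, 5.5), a distance of √(2.4² + 2.5²) ≈ 3.5.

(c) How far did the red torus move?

0.5

From (8.5, 6.3) to (9.0, 6.1), the red torus covered √(0.5² + 0.2²) ≈ 0.5 units.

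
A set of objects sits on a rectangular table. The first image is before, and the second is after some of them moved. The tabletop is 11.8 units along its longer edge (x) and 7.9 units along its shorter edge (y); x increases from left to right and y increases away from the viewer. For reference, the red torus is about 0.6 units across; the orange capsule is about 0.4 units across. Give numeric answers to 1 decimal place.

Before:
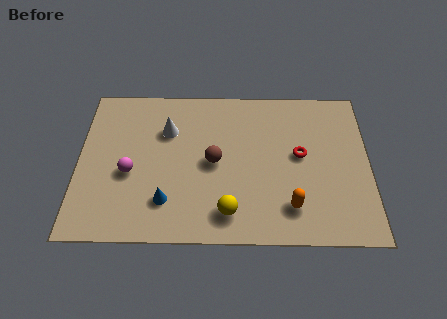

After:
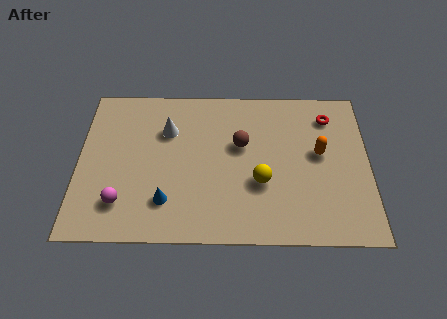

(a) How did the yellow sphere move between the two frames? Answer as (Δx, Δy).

(1.3, 1.5)

From the two frames, the yellow sphere sits at roughly (6.1, 1.4) before and (7.4, 2.9) after.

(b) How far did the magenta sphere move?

1.5

The magenta sphere was near (2.1, 3.3) before and (1.8, 1.8) after, so it travelled √(0.3² + 1.5²) ≈ 1.5 units.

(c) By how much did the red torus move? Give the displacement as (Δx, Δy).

(1.2, 2.0)

From the two frames, the red torus sits at roughly (9.0, 4.3) before and (10.2, 6.3) after.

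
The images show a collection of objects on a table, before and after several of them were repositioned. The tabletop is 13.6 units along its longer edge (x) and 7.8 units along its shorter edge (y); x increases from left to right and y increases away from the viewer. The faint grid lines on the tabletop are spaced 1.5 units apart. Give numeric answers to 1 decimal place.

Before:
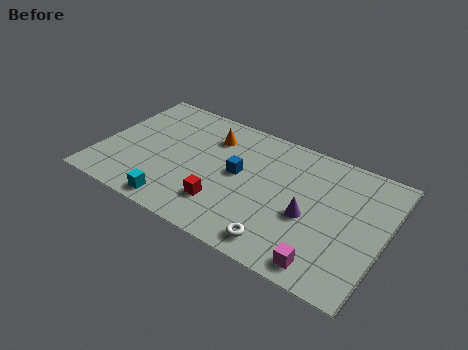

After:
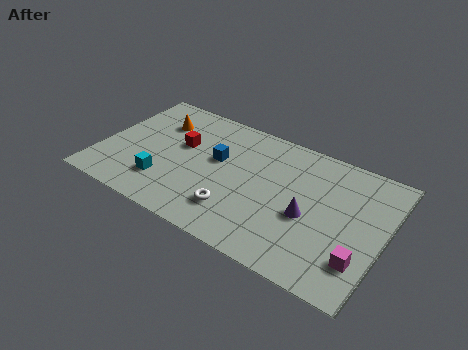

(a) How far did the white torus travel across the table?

2.4

From (9.1, 1.1) to (6.8, 1.9), the white torus covered √(2.3² + 0.8²) ≈ 2.4 units.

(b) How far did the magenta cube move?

1.8

The magenta cube moved from about (11.2, 1.0) to (12.7, 2.0), a distance of √(1.5² + 1.0²) ≈ 1.8.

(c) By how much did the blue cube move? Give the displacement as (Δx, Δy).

(-1.1, 0.4)

From the two frames, the blue cube sits at roughly (6.6, 4.2) before and (5.5, 4.6) after.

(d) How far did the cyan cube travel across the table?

1.4

The cyan cube moved from about (4.1, 0.9) to (3.3, 2.0), a distance of √(0.8² + 1.1²) ≈ 1.4.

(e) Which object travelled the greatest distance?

the red cube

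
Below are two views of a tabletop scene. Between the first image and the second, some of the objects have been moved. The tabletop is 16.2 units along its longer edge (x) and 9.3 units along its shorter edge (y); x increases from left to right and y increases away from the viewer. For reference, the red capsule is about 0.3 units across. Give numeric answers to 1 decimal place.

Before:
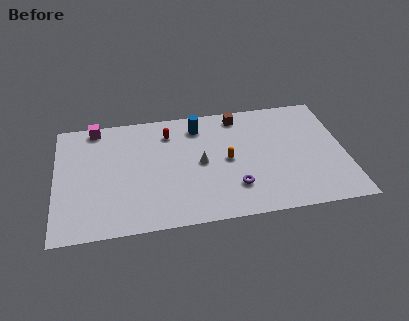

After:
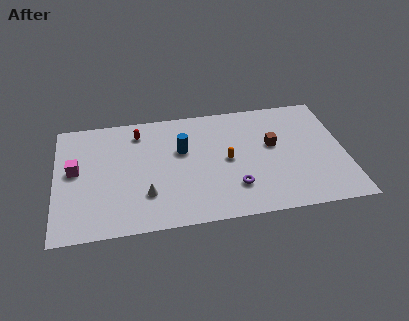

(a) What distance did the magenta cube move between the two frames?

3.5

From (2.3, 8.4) to (1.1, 5.1), the magenta cube covered √(1.2² + 3.3²) ≈ 3.5 units.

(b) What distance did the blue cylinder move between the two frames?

2.1

The blue cylinder was near (8.1, 7.6) before and (7.1, 5.8) after, so it travelled √(1.0² + 1.8²) ≈ 2.1 units.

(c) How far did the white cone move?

3.7

The white cone was near (8.1, 4.6) before and (5.0, 2.6) after, so it travelled √(3.1² + 2.0²) ≈ 3.7 units.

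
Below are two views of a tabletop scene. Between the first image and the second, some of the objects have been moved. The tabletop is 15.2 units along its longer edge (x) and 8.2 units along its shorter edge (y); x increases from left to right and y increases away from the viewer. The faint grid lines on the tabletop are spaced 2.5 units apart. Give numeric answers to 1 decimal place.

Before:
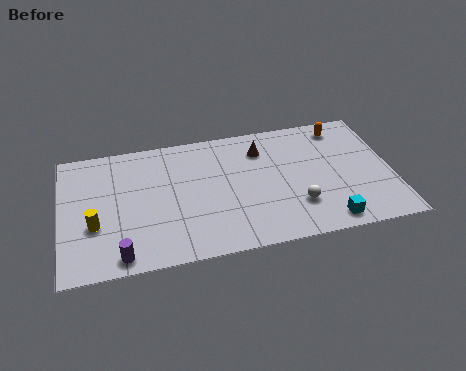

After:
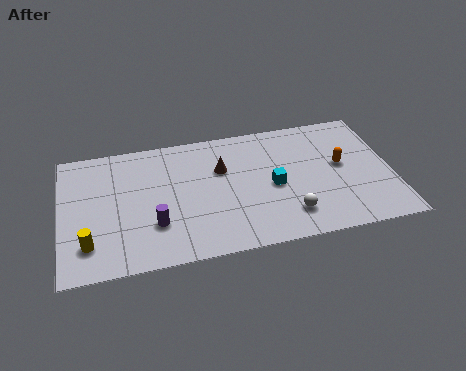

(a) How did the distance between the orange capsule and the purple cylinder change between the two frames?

-3.2

Before: roughly 12.1 units apart; after: 8.9. That's 3.2 units closer together.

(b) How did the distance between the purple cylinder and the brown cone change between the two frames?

-4.3

Before: roughly 8.6 units apart; after: 4.3. That's 4.3 units closer together.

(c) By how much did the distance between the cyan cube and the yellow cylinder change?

-2.0

The distance was about 10.7 in the first image and 8.7 in the second, so they moved 2.0 units closer together.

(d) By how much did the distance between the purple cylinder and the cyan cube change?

-3.7

They were about 9.4 units apart before and 5.7 after — 3.7 units closer together.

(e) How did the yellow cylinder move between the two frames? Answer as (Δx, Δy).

(-0.3, -1.1)

The yellow cylinder was at about (1.5, 3.0) and moved to about (1.2, 1.9).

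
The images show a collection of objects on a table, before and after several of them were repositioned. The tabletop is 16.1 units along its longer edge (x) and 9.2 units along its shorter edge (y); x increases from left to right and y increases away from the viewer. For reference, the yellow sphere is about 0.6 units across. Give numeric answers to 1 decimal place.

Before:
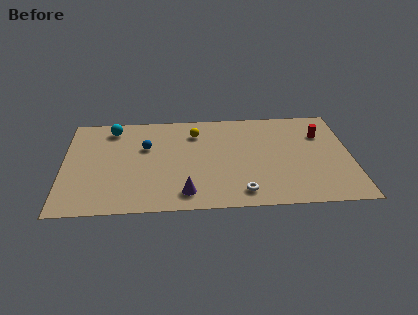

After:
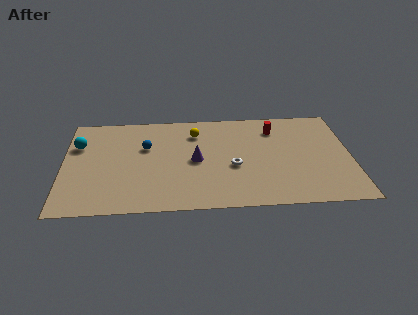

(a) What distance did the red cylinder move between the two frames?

2.7

The red cylinder was near (14.5, 6.5) before and (11.9, 7.2) after, so it travelled √(2.6² + 0.7²) ≈ 2.7 units.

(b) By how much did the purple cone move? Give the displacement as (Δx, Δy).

(0.6, 3.0)

From the two frames, the purple cone sits at roughly (6.8, 1.5) before and (7.4, 4.5) after.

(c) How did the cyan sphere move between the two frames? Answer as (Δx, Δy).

(-1.9, -1.5)

The cyan sphere started near (2.7, 7.8) and ended near (0.8, 6.3).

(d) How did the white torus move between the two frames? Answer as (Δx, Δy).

(-0.4, 2.4)

The white torus was at about (9.9, 1.4) and moved to about (9.5, 3.8).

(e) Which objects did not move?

the yellow sphere and the blue sphere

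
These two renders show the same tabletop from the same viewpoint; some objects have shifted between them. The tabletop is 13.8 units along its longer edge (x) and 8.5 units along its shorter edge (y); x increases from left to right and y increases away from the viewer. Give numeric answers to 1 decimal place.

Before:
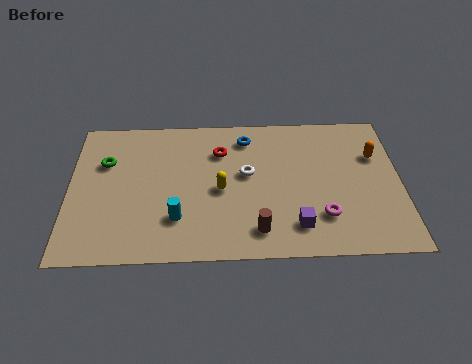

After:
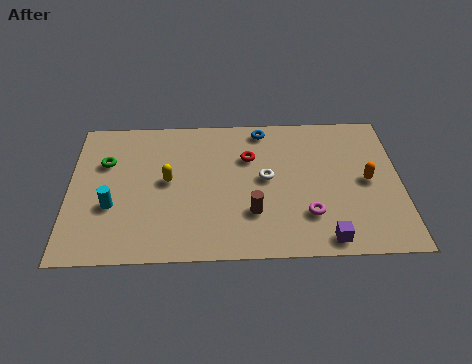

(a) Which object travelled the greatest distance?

the cyan cylinder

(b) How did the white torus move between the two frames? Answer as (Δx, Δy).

(0.8, -0.3)

From the two frames, the white torus sits at roughly (7.4, 4.8) before and (8.2, 4.5) after.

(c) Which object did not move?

the green torus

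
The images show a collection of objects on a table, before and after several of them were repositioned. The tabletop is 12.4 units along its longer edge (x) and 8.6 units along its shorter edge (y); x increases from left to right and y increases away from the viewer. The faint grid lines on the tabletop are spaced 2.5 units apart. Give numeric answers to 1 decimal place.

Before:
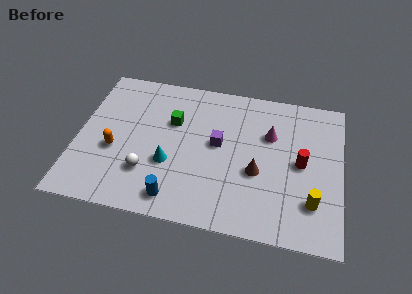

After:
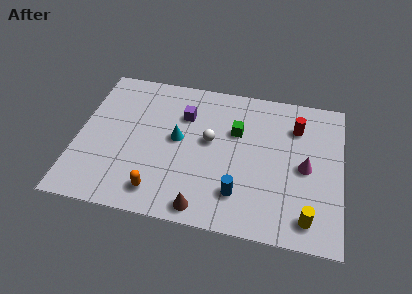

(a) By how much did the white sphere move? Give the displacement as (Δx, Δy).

(2.8, 2.4)

From the two frames, the white sphere sits at roughly (3.4, 2.4) before and (6.2, 4.8) after.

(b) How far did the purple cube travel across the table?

2.2

From (6.6, 4.7) to (4.9, 6.1), the purple cube covered √(1.7² + 1.4²) ≈ 2.2 units.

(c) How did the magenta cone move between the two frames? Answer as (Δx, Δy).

(1.7, -1.6)

The magenta cone was at about (9.0, 5.7) and moved to about (10.7, 4.1).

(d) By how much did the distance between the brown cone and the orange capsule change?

-4.5

The distance was about 6.7 in the first image and 2.2 in the second, so they moved 4.5 units closer together.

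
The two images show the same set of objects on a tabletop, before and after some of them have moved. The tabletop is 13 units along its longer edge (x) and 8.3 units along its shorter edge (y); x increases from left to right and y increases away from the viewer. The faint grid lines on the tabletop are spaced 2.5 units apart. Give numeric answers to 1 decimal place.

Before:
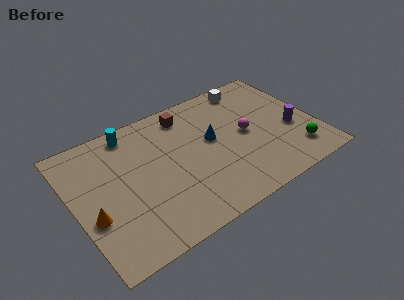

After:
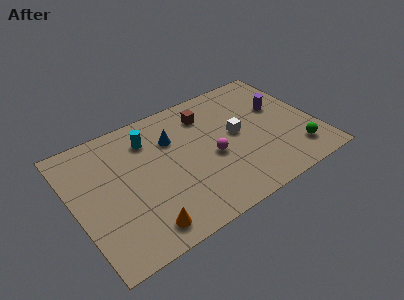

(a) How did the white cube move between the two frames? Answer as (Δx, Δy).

(-1.3, -2.9)

The white cube started near (10.1, 7.3) and ended near (8.8, 4.4).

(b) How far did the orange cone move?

3.0

The orange cone was near (0.8, 3.1) before and (3.1, 1.2) after, so it travelled √(2.3² + 1.9²) ≈ 3.0 units.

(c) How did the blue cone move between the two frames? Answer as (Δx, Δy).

(-2.0, 1.1)

The blue cone started near (7.5, 4.7) and ended near (5.5, 5.8).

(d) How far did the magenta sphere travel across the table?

2.1

From (9.3, 4.2) to (7.3, 3.6), the magenta sphere covered √(2.0² + 0.6²) ≈ 2.1 units.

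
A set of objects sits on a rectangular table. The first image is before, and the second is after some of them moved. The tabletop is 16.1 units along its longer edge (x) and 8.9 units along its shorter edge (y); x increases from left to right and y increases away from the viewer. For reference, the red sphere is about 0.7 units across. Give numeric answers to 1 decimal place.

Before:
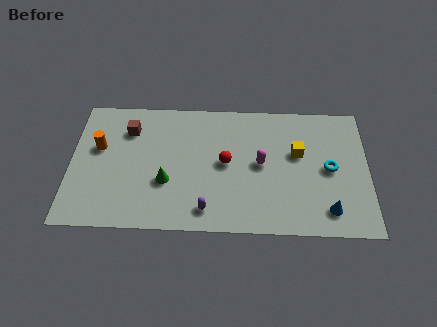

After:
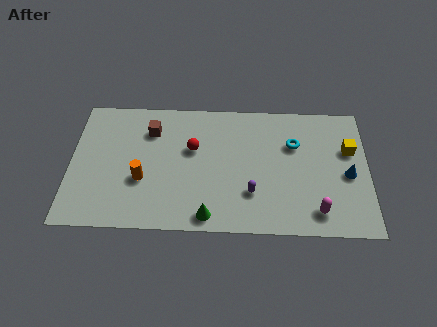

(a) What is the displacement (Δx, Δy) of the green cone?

(2.3, -2.2)

The green cone started near (5.2, 3.2) and ended near (7.5, 1.0).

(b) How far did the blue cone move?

2.6

The blue cone was near (13.9, 1.6) before and (15.0, 4.0) after, so it travelled √(1.1² + 2.4²) ≈ 2.6 units.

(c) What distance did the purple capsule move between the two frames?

2.7

From (7.4, 1.4) to (9.8, 2.6), the purple capsule covered √(2.4² + 1.2²) ≈ 2.7 units.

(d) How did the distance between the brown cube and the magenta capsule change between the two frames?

+2.9

Before: roughly 7.5 units apart; after: 10.4. That's 2.9 units further apart.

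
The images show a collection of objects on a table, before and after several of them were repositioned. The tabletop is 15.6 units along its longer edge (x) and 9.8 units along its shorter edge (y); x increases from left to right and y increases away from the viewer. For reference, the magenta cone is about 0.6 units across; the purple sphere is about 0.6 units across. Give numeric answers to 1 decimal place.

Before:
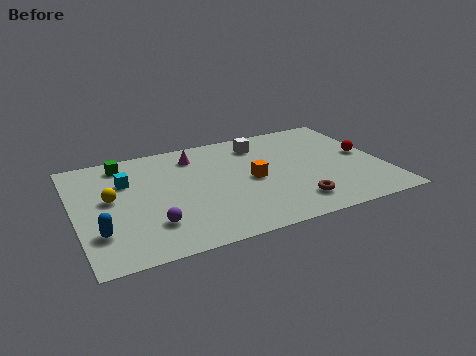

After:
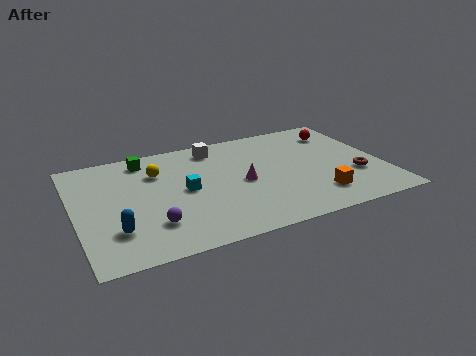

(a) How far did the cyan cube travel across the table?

3.3

The cyan cube was near (2.7, 6.7) before and (5.5, 4.9) after, so it travelled √(2.8² + 1.8²) ≈ 3.3 units.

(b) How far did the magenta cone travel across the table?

3.9

The magenta cone moved from about (6.3, 7.9) to (8.4, 4.6), a distance of √(2.1² + 3.3²) ≈ 3.9.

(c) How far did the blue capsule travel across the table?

0.8

The blue capsule moved from about (1.0, 2.7) to (1.8, 2.6), a distance of √(0.8² + 0.1²) ≈ 0.8.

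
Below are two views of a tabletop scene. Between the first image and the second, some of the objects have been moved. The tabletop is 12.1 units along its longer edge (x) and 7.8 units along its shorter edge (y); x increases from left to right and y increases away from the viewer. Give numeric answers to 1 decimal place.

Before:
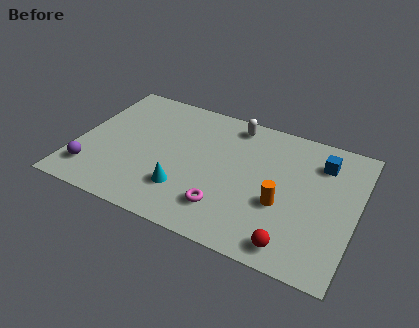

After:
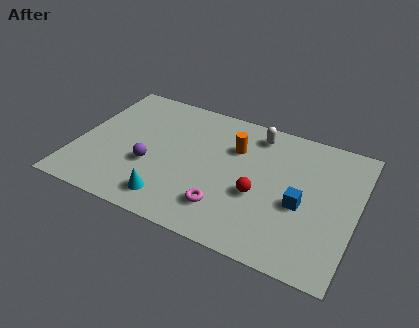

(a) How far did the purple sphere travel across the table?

2.7

The purple sphere moved from about (0.9, 1.6) to (3.3, 2.9), a distance of √(2.4² + 1.3²) ≈ 2.7.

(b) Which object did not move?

the magenta torus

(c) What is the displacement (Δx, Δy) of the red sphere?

(-1.7, 2.1)

The red sphere was at about (9.7, 1.0) and moved to about (8.0, 3.1).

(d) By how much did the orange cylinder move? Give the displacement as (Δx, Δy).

(-2.3, 2.4)

The orange cylinder started near (9.0, 3.0) and ended near (6.7, 5.4).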